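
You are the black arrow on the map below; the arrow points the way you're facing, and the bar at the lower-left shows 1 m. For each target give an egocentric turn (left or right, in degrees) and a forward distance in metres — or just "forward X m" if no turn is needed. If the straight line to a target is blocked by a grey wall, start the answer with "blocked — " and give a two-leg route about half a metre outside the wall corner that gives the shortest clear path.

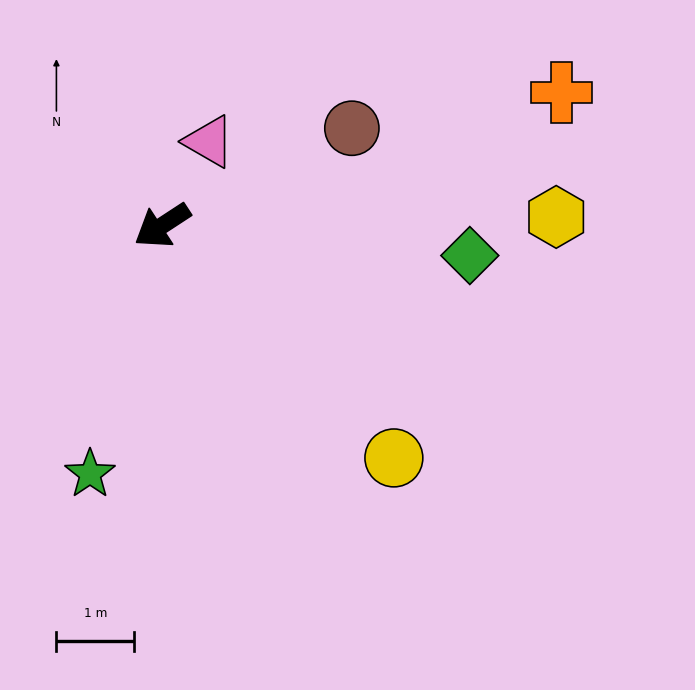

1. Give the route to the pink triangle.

turn right 152°, forward 1.2 m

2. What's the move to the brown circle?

turn left 174°, forward 2.7 m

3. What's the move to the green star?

turn left 41°, forward 3.3 m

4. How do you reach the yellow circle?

turn left 102°, forward 4.2 m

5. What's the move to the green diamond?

turn left 141°, forward 4.0 m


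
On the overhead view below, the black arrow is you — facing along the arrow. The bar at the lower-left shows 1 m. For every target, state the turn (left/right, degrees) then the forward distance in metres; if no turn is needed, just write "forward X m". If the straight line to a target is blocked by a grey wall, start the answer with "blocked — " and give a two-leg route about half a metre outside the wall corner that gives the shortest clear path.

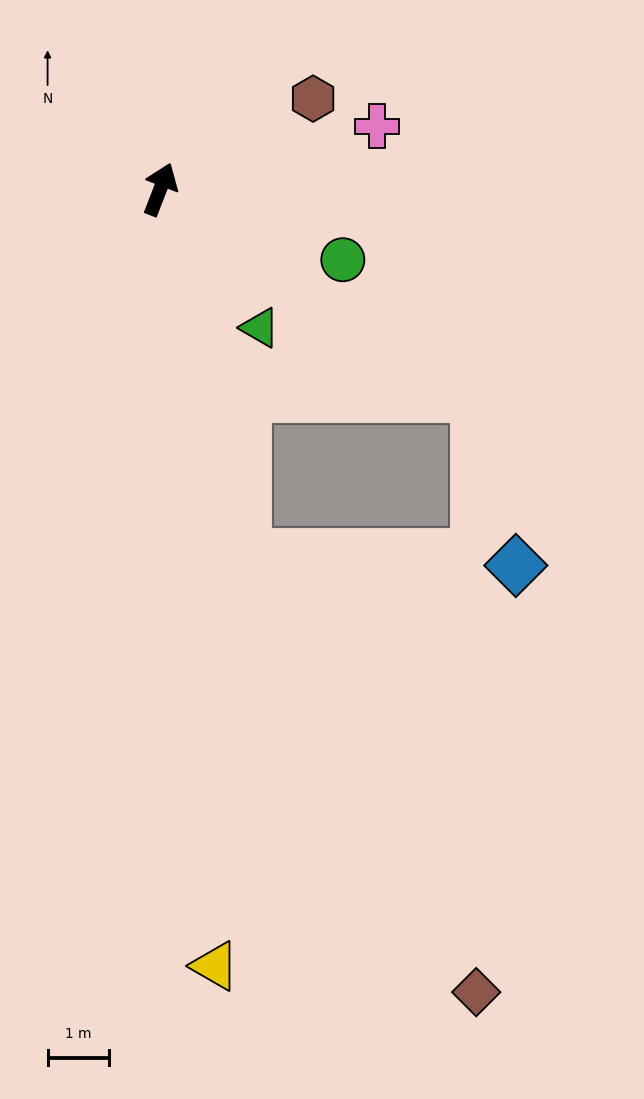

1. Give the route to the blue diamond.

blocked — turn right 102°, forward 6.2 m, then turn right 44°, forward 2.8 m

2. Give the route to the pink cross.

turn right 53°, forward 3.7 m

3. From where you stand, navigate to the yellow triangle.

turn right 155°, forward 12.7 m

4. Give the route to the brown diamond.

blocked — turn right 146°, forward 6.1 m, then turn left 15°, forward 8.1 m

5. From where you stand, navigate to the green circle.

turn right 90°, forward 3.2 m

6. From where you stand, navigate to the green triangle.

turn right 123°, forward 2.8 m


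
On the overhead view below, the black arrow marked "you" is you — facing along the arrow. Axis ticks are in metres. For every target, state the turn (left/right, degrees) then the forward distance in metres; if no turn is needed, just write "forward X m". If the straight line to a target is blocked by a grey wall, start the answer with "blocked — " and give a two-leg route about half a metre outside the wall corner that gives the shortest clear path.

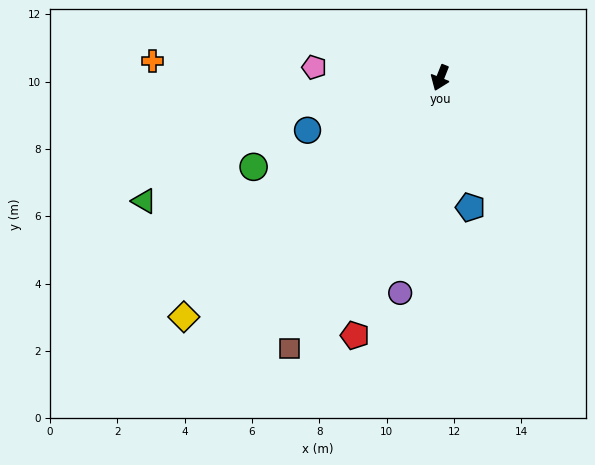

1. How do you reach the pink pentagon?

turn right 73°, forward 3.8 m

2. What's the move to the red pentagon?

turn left 3°, forward 8.1 m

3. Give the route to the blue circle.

turn right 47°, forward 4.2 m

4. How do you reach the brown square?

turn right 7°, forward 9.2 m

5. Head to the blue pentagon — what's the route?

turn left 35°, forward 4.0 m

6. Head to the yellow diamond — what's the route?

turn right 25°, forward 10.4 m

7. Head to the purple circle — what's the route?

turn left 11°, forward 6.5 m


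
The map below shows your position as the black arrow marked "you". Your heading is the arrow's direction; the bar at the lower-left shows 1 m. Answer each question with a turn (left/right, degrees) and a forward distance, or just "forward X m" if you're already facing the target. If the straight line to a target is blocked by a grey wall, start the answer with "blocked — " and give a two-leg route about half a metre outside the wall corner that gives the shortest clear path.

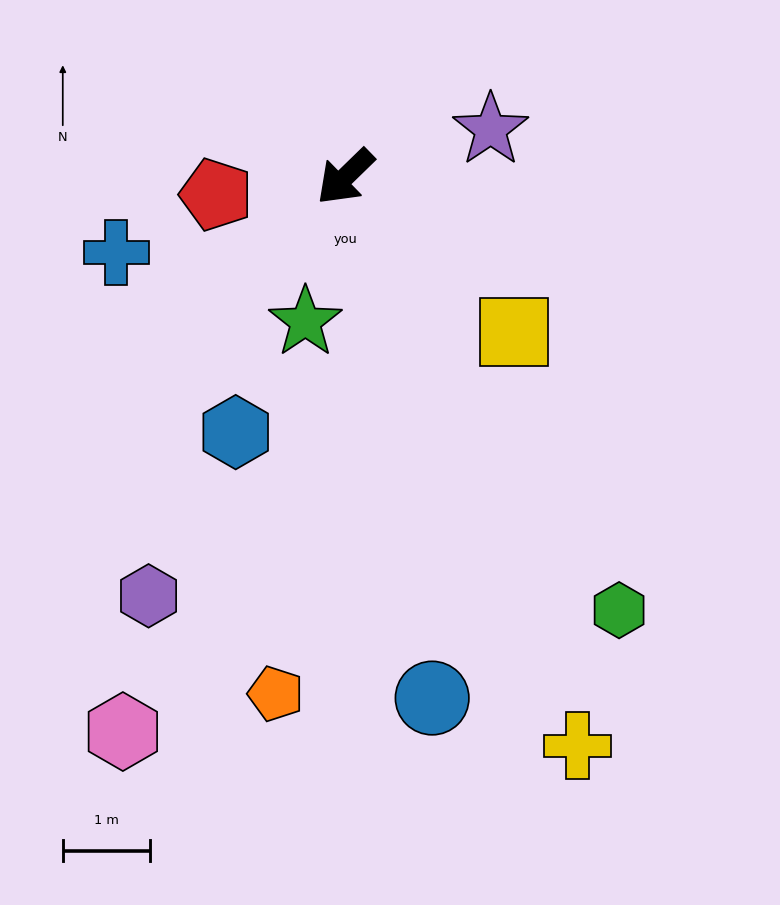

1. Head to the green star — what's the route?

turn left 30°, forward 1.7 m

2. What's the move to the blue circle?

turn left 55°, forward 6.0 m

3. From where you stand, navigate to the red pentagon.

turn right 36°, forward 1.5 m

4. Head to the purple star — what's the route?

turn left 154°, forward 1.7 m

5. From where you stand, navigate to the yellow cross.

turn left 68°, forward 7.0 m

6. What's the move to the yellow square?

turn left 93°, forward 2.6 m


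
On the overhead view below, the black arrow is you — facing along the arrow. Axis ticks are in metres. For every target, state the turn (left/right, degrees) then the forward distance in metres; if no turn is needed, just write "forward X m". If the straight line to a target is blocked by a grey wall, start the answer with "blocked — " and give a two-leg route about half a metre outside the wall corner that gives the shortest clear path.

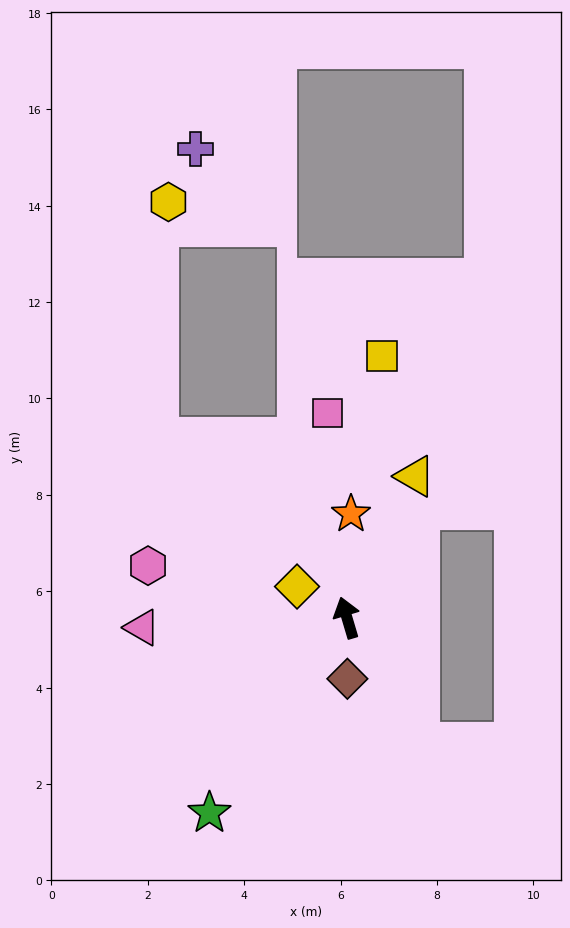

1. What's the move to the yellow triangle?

turn right 42°, forward 3.3 m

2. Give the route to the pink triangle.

turn left 76°, forward 4.3 m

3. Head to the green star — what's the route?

turn left 128°, forward 5.0 m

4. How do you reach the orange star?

turn right 19°, forward 2.2 m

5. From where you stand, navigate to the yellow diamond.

turn left 41°, forward 1.2 m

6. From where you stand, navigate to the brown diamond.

turn left 164°, forward 1.3 m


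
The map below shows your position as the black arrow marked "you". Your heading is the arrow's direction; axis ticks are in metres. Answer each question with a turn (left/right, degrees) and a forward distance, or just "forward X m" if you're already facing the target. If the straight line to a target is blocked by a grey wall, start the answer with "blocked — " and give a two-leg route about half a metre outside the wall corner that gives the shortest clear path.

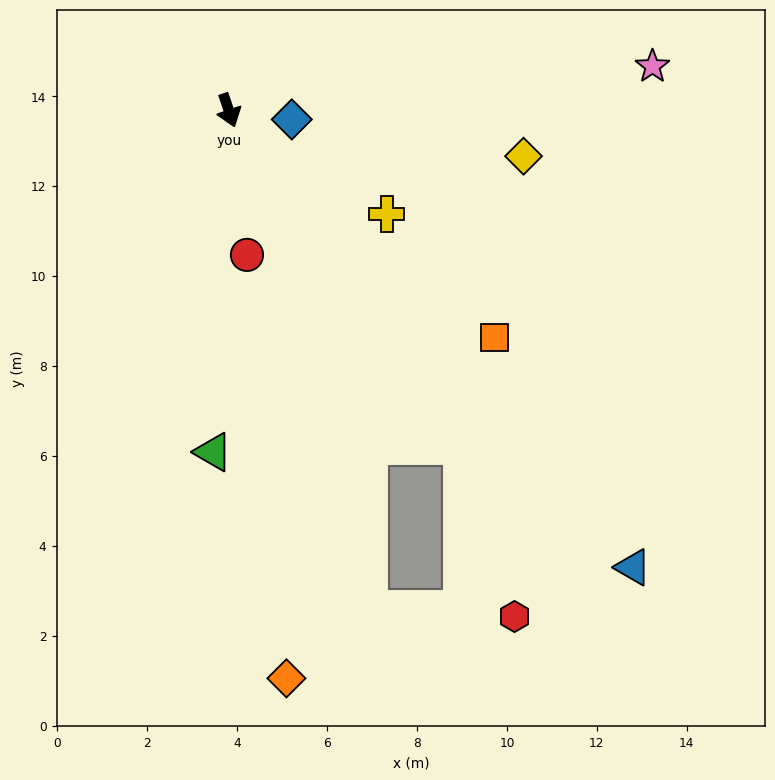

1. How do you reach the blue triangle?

turn left 23°, forward 13.6 m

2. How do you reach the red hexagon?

blocked — turn left 16°, forward 9.1 m, then turn right 18°, forward 4.0 m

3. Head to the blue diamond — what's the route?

turn left 63°, forward 1.4 m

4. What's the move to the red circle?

turn right 12°, forward 3.2 m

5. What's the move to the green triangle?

turn right 21°, forward 7.6 m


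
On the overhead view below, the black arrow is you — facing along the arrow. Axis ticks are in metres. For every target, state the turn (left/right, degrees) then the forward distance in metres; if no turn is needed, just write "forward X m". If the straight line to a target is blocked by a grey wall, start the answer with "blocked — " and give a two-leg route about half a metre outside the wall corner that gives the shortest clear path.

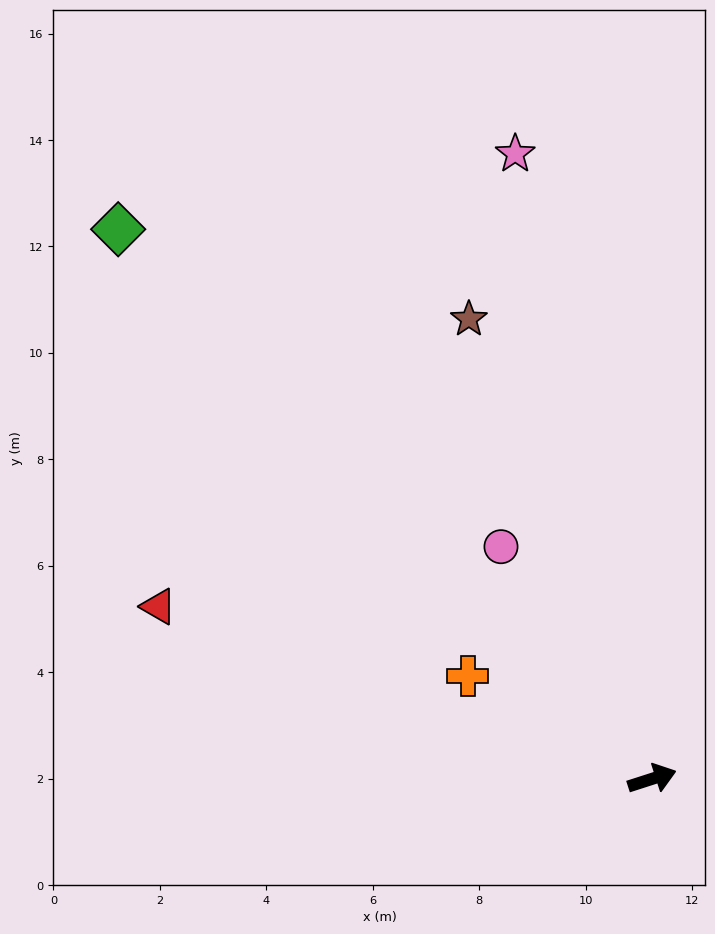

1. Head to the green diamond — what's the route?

turn left 116°, forward 14.4 m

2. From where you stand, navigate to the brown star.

turn left 94°, forward 9.3 m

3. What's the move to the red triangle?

turn left 143°, forward 9.8 m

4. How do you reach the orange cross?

turn left 133°, forward 4.0 m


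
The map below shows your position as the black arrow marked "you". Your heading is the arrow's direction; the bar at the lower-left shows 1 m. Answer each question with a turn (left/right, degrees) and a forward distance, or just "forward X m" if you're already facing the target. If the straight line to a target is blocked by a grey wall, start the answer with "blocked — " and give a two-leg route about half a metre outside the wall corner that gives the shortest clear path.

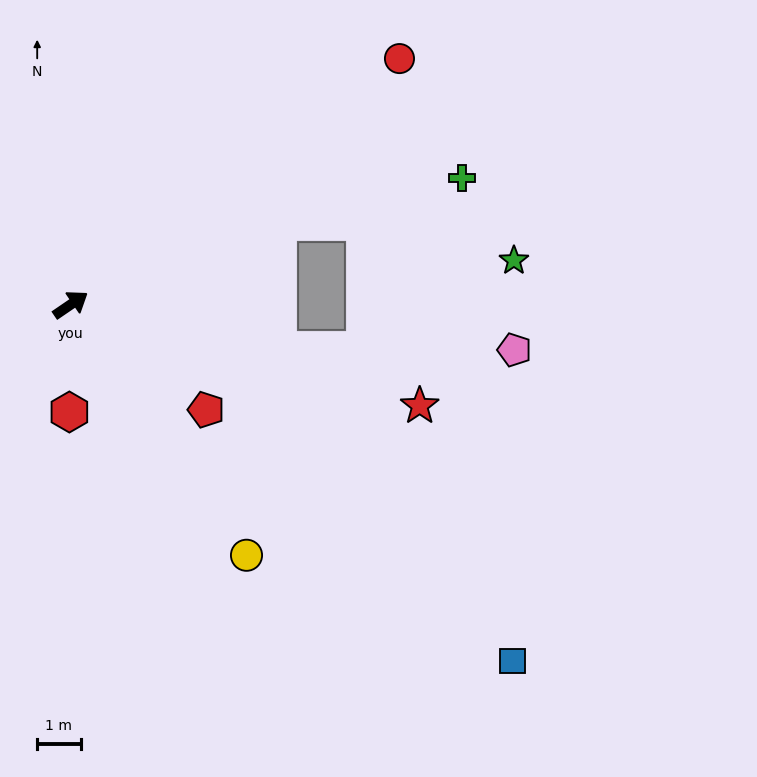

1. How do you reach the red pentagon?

turn right 72°, forward 4.0 m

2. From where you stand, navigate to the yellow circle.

turn right 89°, forward 7.1 m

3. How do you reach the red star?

turn right 50°, forward 8.4 m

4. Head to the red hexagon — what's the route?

turn right 125°, forward 2.5 m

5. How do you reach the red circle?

turn left 2°, forward 9.5 m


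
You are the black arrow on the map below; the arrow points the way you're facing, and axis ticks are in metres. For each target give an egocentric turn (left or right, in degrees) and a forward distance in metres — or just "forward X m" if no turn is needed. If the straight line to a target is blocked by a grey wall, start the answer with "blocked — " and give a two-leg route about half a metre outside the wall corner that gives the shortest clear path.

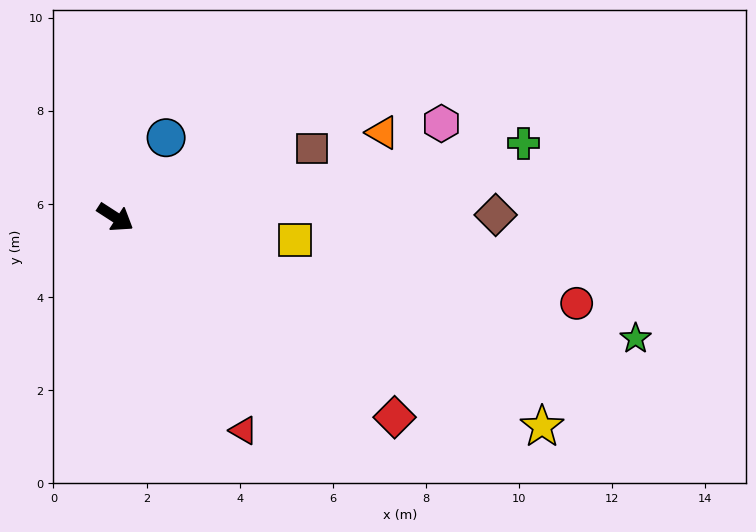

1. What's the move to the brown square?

turn left 52°, forward 4.5 m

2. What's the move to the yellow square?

turn left 26°, forward 3.9 m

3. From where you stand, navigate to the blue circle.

turn left 90°, forward 2.0 m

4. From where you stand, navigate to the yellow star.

turn left 7°, forward 10.2 m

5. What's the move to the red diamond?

turn right 3°, forward 7.4 m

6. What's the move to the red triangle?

turn right 26°, forward 5.3 m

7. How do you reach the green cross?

turn left 43°, forward 8.9 m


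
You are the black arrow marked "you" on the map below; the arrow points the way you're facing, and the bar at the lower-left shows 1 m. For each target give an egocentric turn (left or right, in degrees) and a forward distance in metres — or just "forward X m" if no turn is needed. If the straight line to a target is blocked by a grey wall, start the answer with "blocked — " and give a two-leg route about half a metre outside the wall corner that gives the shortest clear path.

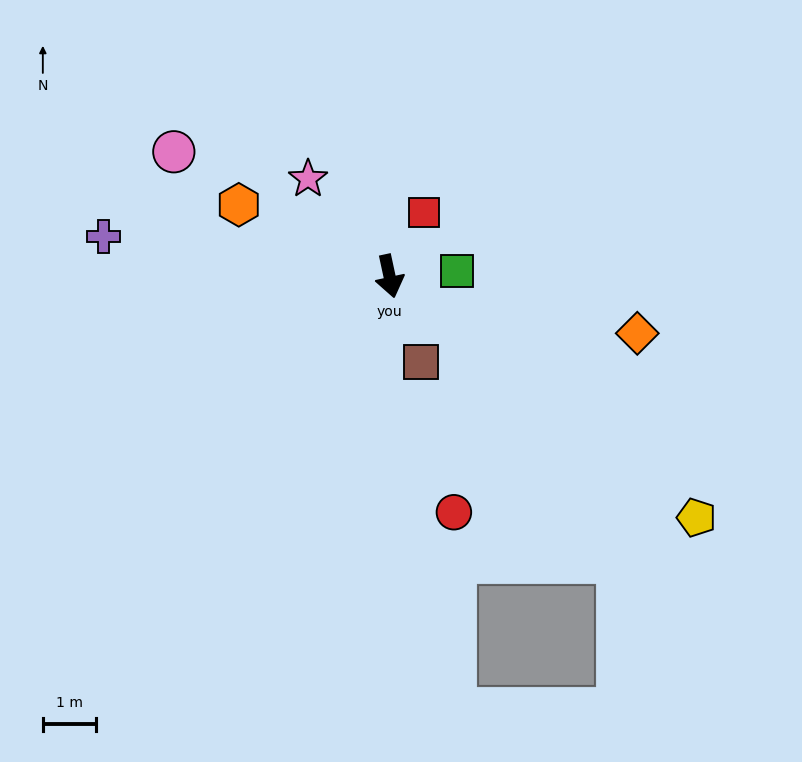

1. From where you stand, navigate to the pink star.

turn right 152°, forward 2.4 m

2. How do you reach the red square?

turn left 140°, forward 1.4 m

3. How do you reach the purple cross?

turn right 110°, forward 5.5 m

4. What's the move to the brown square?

turn left 8°, forward 1.7 m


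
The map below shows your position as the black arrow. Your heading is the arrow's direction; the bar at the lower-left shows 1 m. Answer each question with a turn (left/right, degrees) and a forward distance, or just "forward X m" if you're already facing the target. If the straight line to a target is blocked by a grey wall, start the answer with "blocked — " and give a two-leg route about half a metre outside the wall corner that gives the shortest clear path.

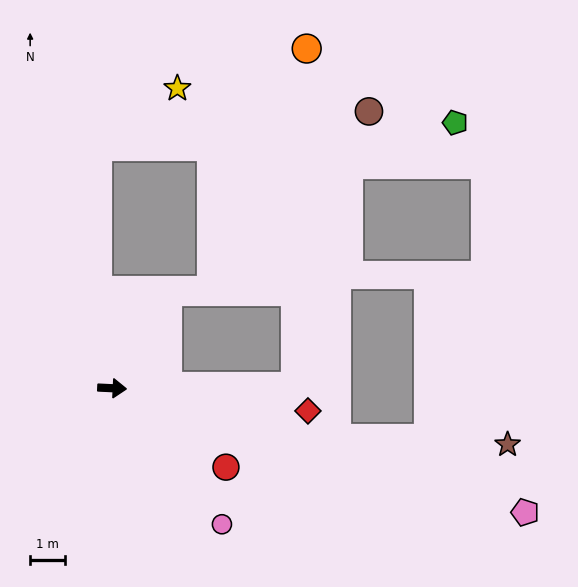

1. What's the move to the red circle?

turn right 32°, forward 4.0 m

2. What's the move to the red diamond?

turn right 4°, forward 5.7 m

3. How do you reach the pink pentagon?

turn right 14°, forward 12.5 m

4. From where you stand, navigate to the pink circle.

turn right 48°, forward 5.1 m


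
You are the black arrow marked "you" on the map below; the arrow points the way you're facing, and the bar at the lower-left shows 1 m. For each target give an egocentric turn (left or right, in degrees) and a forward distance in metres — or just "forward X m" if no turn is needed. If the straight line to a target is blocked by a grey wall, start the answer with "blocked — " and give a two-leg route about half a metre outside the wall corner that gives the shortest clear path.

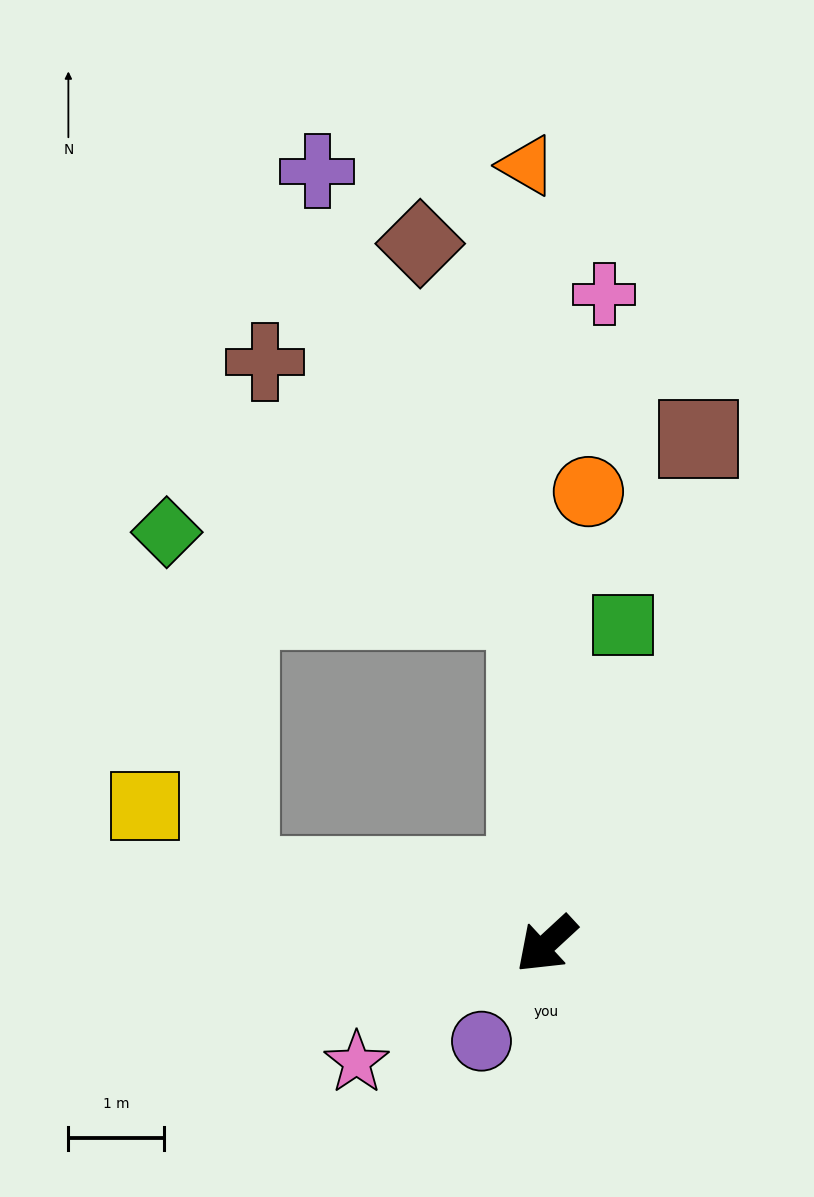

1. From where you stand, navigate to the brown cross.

blocked — turn right 130°, forward 3.5 m, then turn left 44°, forward 3.8 m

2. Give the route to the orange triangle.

turn right 131°, forward 8.1 m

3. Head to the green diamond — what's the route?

blocked — turn right 55°, forward 3.3 m, then turn right 66°, forward 3.7 m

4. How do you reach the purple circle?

turn left 13°, forward 1.2 m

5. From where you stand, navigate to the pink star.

turn right 11°, forward 2.3 m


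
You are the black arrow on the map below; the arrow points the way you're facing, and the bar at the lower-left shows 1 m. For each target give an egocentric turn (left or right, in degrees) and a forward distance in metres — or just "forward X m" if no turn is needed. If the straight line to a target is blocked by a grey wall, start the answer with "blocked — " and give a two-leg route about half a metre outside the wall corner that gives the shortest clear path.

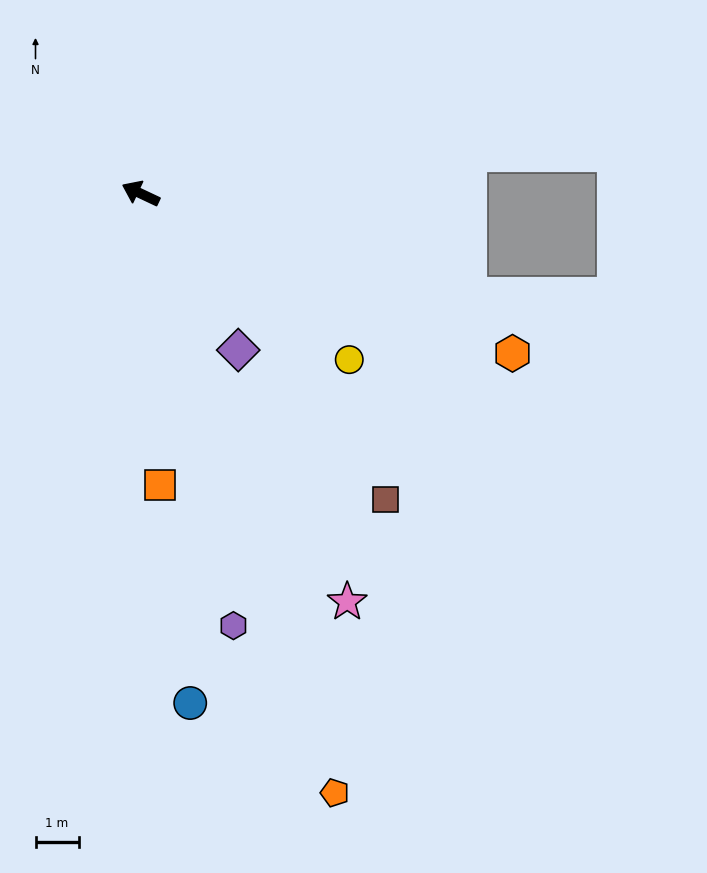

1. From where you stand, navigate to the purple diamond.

turn left 147°, forward 4.3 m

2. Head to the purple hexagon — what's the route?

turn left 127°, forward 10.2 m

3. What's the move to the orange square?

turn left 119°, forward 6.8 m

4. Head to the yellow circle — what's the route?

turn left 167°, forward 6.2 m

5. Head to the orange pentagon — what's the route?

turn left 133°, forward 14.6 m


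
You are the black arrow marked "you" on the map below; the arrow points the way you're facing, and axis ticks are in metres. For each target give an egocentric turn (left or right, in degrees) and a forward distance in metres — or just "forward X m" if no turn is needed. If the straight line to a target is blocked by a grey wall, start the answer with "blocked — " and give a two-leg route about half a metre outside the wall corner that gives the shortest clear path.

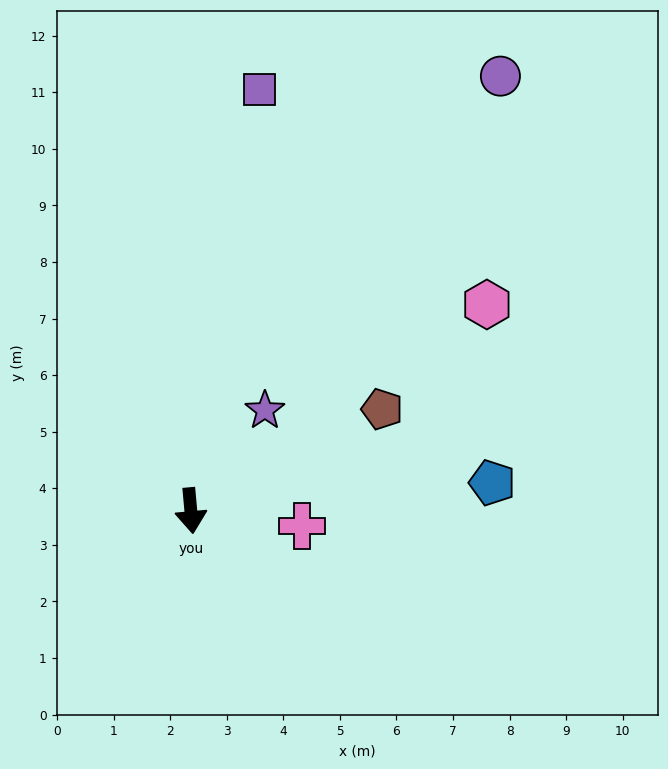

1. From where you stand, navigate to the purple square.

turn left 166°, forward 7.5 m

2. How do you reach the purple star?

turn left 138°, forward 2.2 m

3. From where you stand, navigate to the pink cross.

turn left 77°, forward 2.0 m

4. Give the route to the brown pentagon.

turn left 113°, forward 3.8 m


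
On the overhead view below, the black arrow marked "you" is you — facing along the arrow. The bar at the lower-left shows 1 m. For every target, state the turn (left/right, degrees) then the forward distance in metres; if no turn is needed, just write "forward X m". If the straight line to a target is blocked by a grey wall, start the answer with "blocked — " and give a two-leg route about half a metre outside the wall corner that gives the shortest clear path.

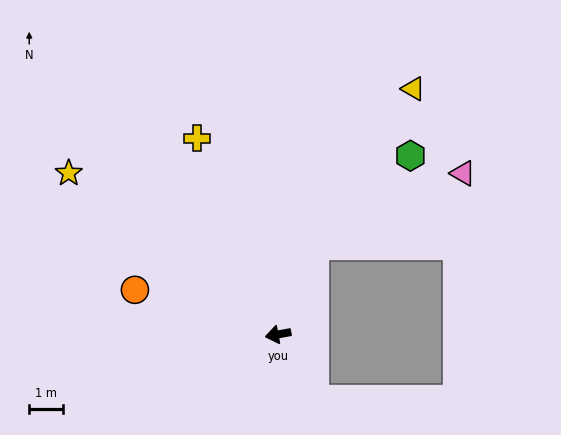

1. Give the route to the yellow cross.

turn right 78°, forward 6.4 m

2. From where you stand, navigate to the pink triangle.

blocked — turn right 123°, forward 2.9 m, then turn right 41°, forward 5.0 m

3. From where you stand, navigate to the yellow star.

turn right 48°, forward 7.9 m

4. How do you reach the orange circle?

turn right 28°, forward 4.5 m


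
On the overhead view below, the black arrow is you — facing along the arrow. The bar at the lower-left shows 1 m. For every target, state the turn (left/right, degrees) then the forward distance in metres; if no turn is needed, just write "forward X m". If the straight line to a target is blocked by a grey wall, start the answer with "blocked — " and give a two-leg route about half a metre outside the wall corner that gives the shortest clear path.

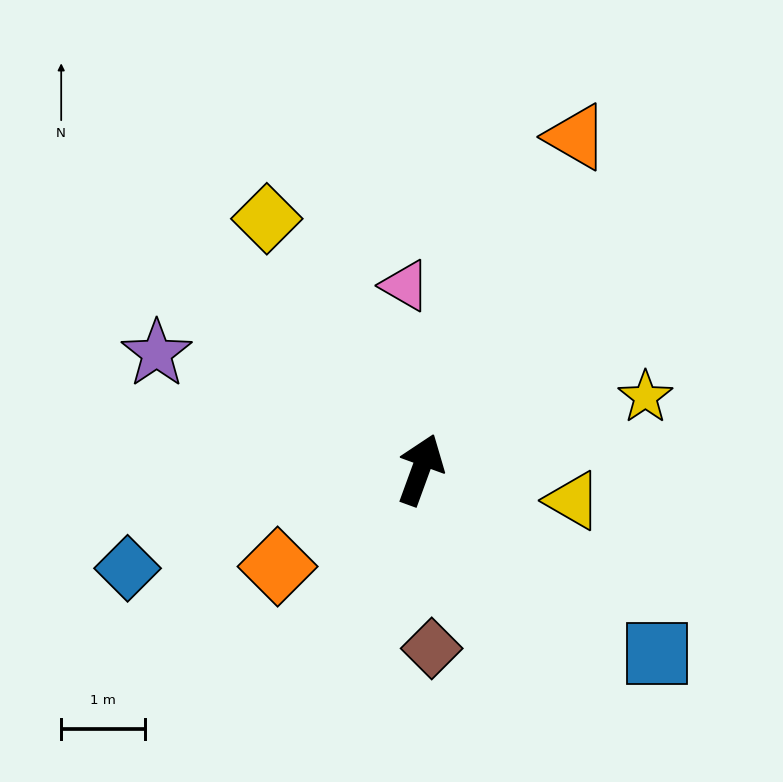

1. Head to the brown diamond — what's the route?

turn right 156°, forward 2.1 m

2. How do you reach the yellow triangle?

turn right 81°, forward 1.8 m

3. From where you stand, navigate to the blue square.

turn right 108°, forward 3.6 m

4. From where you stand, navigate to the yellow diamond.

turn left 52°, forward 3.5 m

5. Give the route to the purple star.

turn left 86°, forward 3.4 m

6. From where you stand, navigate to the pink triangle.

turn left 25°, forward 2.2 m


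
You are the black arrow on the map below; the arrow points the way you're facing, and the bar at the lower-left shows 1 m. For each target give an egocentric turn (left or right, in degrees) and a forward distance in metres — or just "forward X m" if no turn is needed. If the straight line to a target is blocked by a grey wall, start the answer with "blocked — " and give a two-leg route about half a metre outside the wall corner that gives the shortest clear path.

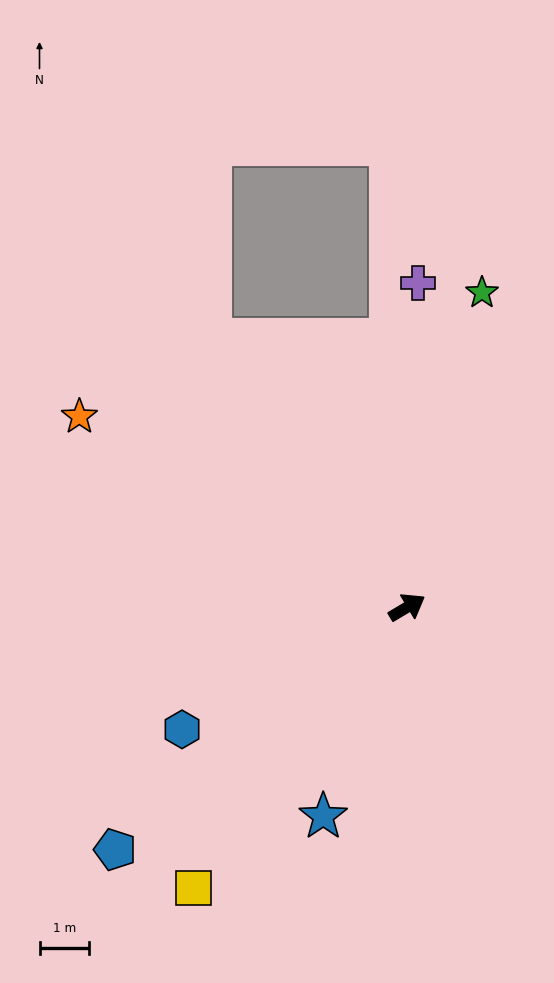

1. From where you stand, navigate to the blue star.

turn right 143°, forward 4.5 m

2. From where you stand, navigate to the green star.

turn left 46°, forward 6.5 m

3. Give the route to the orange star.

turn left 119°, forward 7.6 m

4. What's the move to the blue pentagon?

turn right 171°, forward 7.6 m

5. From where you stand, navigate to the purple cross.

turn left 57°, forward 6.5 m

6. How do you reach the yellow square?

turn right 158°, forward 7.1 m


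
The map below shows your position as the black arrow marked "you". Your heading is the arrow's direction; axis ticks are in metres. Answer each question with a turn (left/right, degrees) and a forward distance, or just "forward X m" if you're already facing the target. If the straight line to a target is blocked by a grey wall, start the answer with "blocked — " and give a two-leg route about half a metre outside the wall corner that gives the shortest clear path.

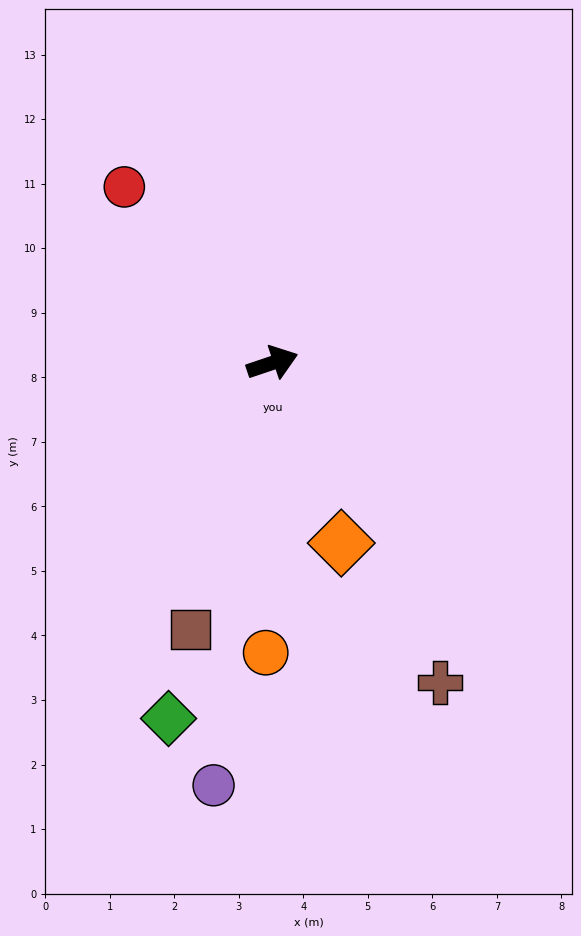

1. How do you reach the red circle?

turn left 111°, forward 3.6 m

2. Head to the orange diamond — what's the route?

turn right 88°, forward 3.0 m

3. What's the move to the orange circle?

turn right 110°, forward 4.5 m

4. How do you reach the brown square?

turn right 126°, forward 4.3 m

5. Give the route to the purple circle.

turn right 117°, forward 6.6 m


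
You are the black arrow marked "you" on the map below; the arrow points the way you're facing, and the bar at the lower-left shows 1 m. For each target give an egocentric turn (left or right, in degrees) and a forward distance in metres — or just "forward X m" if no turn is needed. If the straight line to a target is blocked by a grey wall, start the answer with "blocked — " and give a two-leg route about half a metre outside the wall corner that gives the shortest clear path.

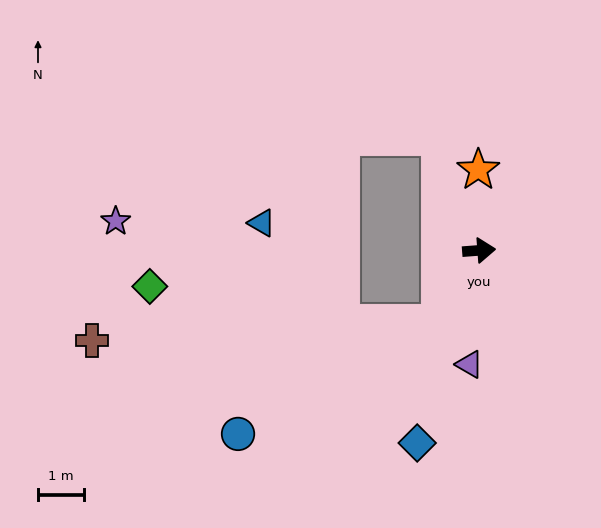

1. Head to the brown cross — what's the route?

blocked — turn right 122°, forward 1.8 m, then turn right 60°, forward 7.6 m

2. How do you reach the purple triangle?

turn right 99°, forward 2.5 m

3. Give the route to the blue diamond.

turn right 112°, forward 4.4 m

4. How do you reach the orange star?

turn left 86°, forward 1.8 m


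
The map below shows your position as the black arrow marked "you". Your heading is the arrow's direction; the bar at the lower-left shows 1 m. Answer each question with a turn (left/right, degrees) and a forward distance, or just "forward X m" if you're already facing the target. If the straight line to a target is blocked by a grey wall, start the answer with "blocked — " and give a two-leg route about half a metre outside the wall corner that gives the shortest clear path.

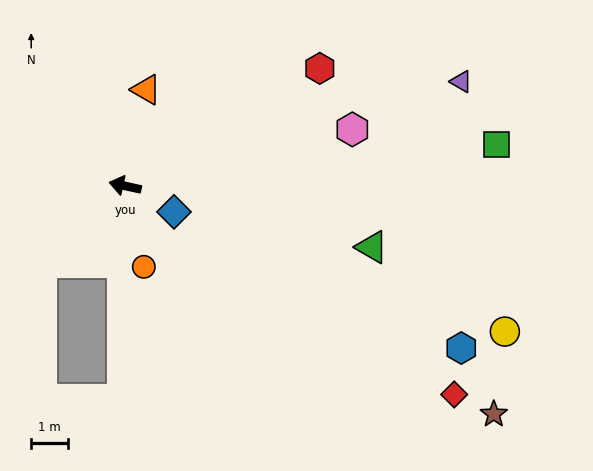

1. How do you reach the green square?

turn right 161°, forward 10.3 m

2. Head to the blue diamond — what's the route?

turn left 165°, forward 1.5 m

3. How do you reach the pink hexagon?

turn right 154°, forward 6.4 m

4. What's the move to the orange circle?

turn left 115°, forward 2.3 m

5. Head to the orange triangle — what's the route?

turn right 90°, forward 2.7 m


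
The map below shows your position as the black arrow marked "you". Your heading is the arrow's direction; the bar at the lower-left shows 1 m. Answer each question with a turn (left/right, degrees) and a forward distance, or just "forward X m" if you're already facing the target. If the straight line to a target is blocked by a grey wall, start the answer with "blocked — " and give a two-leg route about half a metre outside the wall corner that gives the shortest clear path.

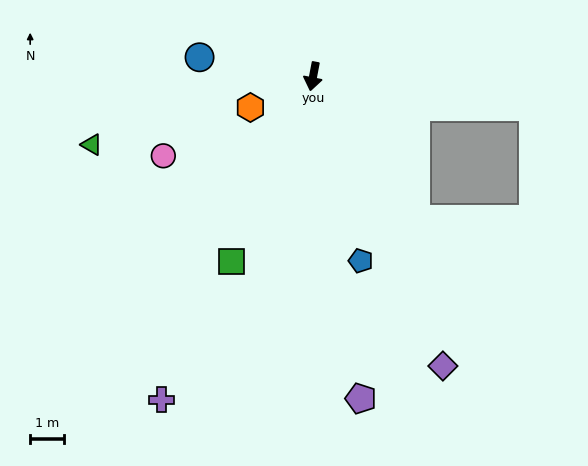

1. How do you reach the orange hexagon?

turn right 53°, forward 2.1 m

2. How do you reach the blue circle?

turn right 89°, forward 3.4 m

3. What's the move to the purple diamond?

turn left 35°, forward 9.5 m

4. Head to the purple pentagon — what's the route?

turn left 19°, forward 9.8 m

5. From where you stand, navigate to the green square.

turn right 13°, forward 6.1 m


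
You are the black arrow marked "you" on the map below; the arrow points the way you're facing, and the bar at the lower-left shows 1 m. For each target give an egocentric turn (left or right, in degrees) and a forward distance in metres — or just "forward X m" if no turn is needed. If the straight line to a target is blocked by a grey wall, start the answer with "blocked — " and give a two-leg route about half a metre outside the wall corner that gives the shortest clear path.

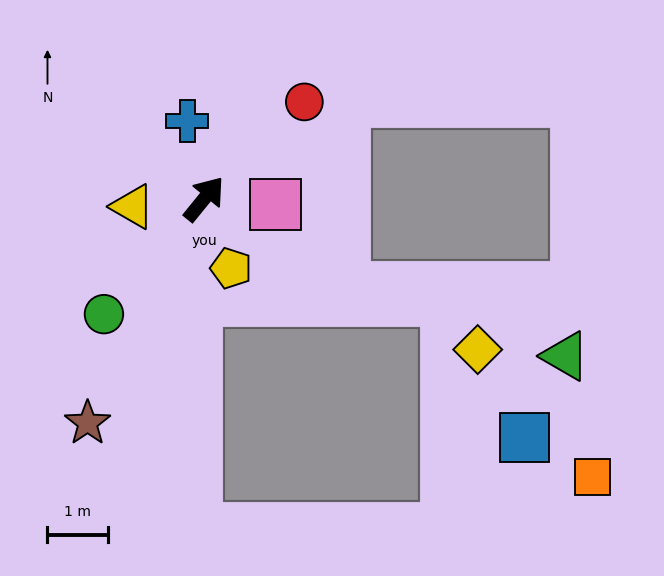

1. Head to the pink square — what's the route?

turn right 56°, forward 1.2 m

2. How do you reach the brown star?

turn right 168°, forward 4.2 m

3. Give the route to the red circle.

turn right 7°, forward 2.3 m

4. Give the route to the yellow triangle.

turn left 135°, forward 1.2 m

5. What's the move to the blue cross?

turn left 51°, forward 1.3 m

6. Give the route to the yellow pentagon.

turn right 120°, forward 1.2 m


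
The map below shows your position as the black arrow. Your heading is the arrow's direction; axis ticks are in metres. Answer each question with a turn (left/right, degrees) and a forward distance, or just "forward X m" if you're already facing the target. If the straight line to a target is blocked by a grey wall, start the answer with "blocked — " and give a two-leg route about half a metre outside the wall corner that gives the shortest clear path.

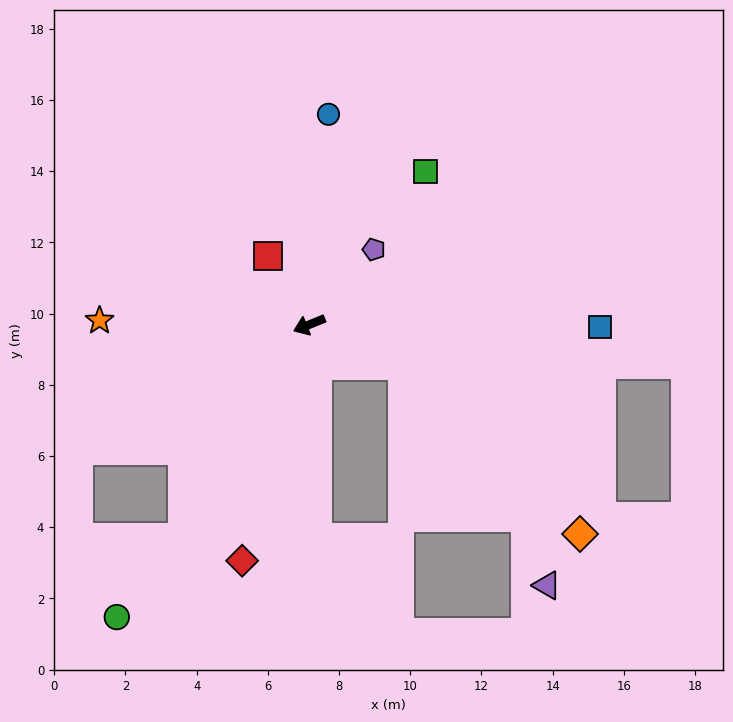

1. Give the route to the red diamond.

turn left 52°, forward 6.9 m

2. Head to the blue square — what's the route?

turn left 157°, forward 8.2 m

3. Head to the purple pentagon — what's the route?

turn right 153°, forward 2.8 m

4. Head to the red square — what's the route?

turn right 81°, forward 2.2 m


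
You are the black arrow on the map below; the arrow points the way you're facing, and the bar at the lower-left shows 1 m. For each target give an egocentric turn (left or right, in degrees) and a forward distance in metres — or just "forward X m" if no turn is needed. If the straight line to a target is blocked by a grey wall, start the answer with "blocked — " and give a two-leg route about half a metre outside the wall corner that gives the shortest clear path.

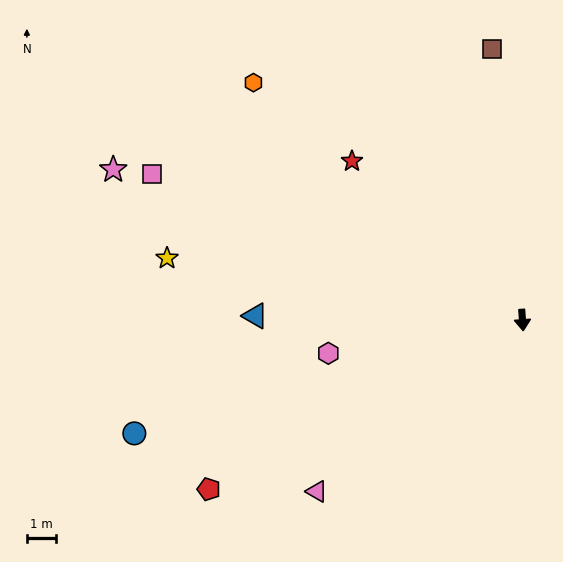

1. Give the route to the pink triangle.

turn right 54°, forward 9.2 m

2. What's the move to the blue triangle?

turn right 95°, forward 9.2 m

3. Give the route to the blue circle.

turn right 78°, forward 13.9 m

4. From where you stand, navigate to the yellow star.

turn right 104°, forward 12.4 m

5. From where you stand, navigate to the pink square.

turn right 115°, forward 13.7 m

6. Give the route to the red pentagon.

turn right 66°, forward 12.2 m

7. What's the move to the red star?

turn right 137°, forward 8.0 m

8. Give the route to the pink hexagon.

turn right 84°, forward 6.8 m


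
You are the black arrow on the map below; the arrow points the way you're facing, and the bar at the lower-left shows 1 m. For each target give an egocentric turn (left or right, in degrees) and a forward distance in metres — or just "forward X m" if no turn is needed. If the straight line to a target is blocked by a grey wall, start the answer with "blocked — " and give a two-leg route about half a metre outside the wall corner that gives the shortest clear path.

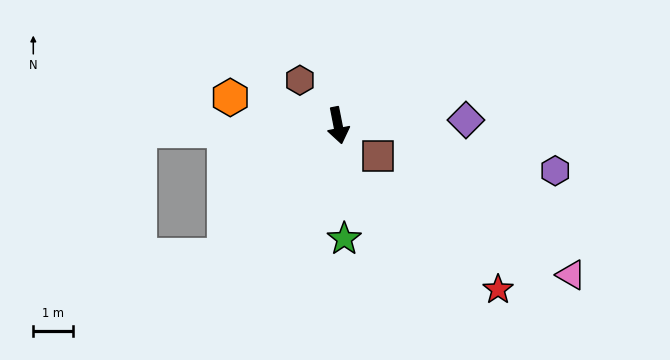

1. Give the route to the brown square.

turn left 42°, forward 1.3 m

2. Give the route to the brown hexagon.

turn right 151°, forward 1.5 m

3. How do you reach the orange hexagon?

turn right 116°, forward 2.8 m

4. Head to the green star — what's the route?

turn right 8°, forward 2.8 m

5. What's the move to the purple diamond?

turn left 81°, forward 3.2 m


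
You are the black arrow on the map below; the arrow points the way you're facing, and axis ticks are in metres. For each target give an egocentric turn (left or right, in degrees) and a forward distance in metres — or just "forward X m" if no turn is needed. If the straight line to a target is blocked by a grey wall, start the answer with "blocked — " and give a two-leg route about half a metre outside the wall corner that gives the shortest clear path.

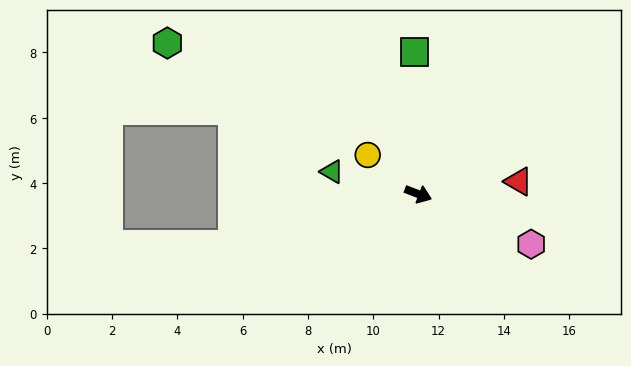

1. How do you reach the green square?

turn left 112°, forward 4.4 m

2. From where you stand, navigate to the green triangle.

turn right 174°, forward 2.7 m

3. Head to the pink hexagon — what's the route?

turn right 3°, forward 3.8 m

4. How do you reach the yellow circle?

turn left 163°, forward 2.0 m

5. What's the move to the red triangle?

turn left 28°, forward 3.1 m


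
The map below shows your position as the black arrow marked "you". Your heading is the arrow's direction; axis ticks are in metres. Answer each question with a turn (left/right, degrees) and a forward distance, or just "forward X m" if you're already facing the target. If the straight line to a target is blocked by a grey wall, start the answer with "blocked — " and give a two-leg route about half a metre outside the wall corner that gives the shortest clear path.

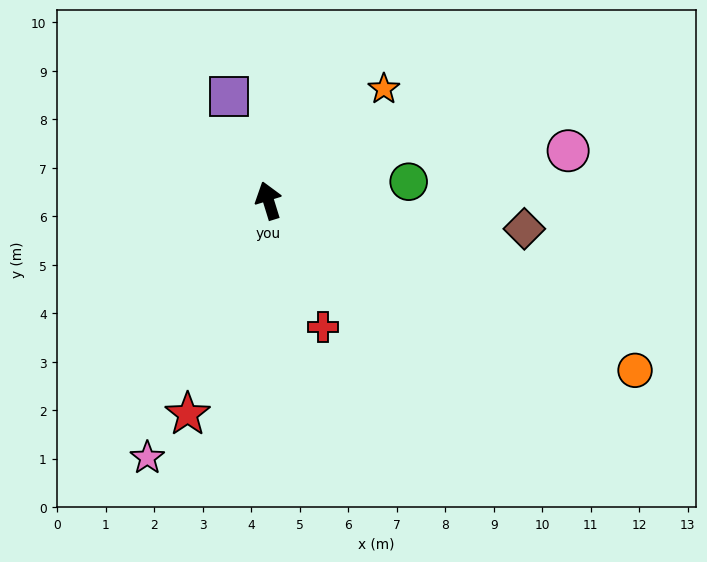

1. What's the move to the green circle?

turn right 100°, forward 2.9 m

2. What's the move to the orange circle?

turn right 132°, forward 8.3 m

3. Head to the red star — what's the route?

turn left 142°, forward 4.7 m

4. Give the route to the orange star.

turn right 63°, forward 3.3 m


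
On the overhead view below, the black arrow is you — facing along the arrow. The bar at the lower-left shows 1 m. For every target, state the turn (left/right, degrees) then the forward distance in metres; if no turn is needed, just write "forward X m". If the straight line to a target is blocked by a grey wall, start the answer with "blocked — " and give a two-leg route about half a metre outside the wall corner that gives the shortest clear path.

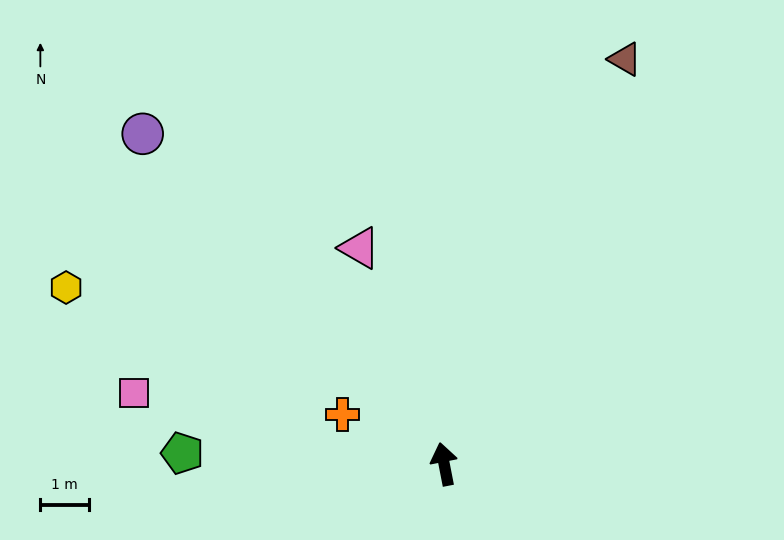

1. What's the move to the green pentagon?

turn left 77°, forward 5.4 m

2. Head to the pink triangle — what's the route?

turn left 10°, forward 4.8 m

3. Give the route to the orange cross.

turn left 53°, forward 2.3 m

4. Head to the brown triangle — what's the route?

turn right 35°, forward 9.1 m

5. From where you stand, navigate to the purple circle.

turn left 31°, forward 9.2 m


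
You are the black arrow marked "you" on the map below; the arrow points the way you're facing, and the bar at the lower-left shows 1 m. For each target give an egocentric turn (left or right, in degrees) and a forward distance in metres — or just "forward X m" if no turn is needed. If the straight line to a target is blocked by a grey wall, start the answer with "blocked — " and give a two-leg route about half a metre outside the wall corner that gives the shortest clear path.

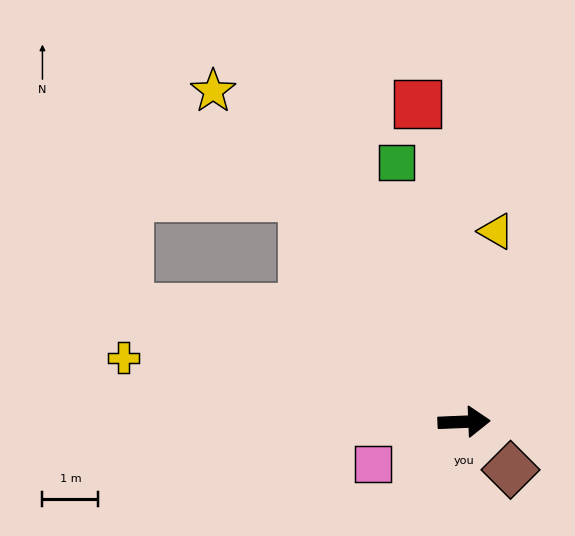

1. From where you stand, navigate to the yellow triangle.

turn left 78°, forward 3.5 m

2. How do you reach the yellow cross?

turn left 167°, forward 6.2 m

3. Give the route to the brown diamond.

turn right 48°, forward 1.2 m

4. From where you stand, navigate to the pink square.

turn right 157°, forward 1.8 m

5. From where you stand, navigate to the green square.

turn left 102°, forward 4.8 m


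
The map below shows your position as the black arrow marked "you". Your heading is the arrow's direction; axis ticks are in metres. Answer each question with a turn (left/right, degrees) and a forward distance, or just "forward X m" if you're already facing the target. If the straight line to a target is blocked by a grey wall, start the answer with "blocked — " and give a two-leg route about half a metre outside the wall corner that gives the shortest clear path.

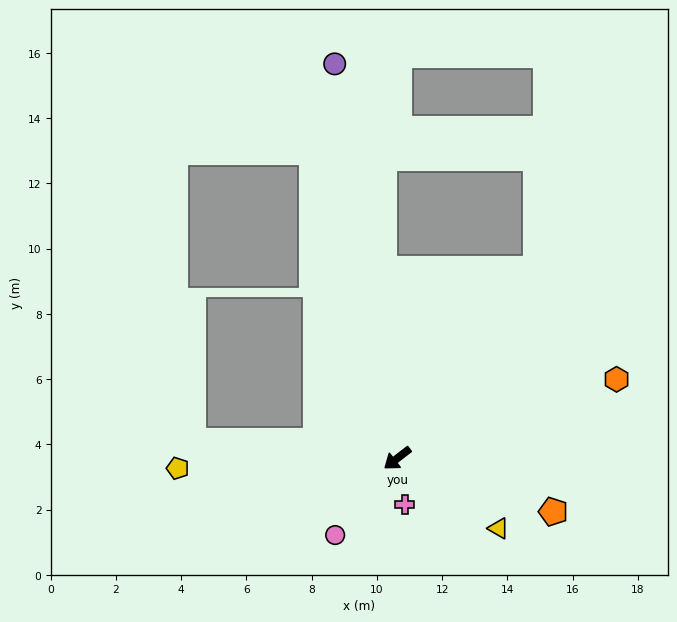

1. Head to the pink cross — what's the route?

turn left 61°, forward 1.4 m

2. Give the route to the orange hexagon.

turn left 162°, forward 7.1 m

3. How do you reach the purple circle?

turn right 119°, forward 12.2 m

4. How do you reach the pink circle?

turn left 13°, forward 3.0 m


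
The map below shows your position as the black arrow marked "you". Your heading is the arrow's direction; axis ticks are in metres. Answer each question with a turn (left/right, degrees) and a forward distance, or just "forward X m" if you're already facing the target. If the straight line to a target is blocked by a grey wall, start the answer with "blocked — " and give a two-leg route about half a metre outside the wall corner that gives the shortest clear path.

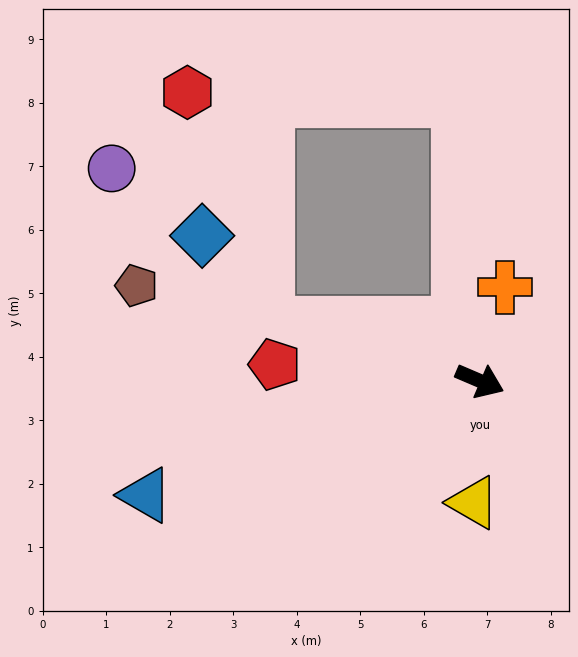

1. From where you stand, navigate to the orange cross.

turn left 98°, forward 1.5 m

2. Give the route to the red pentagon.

turn right 161°, forward 3.2 m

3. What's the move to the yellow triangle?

turn right 70°, forward 1.9 m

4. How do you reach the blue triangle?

turn right 138°, forward 5.6 m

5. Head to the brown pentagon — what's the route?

turn right 172°, forward 5.6 m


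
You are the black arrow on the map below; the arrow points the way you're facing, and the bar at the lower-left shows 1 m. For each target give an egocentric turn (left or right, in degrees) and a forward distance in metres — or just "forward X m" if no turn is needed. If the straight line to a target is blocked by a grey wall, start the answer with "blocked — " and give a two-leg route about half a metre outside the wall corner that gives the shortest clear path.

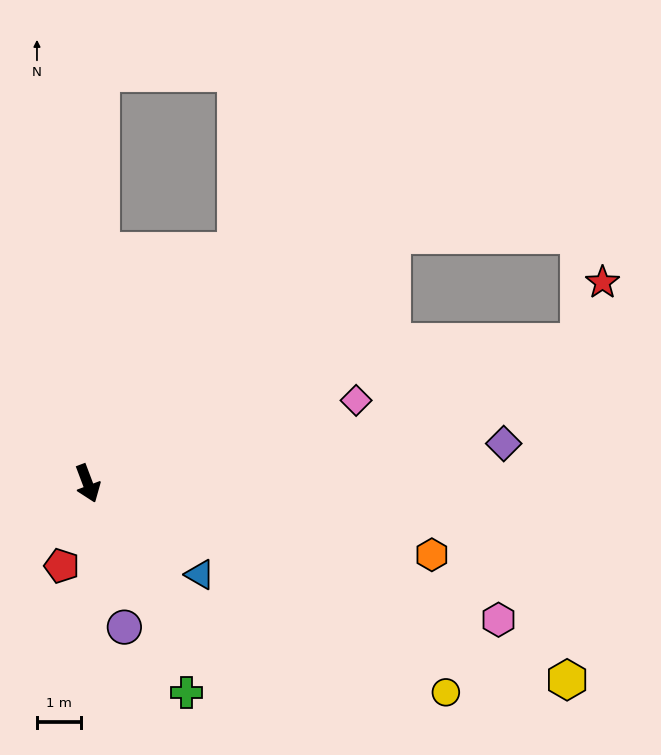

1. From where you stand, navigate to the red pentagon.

turn right 38°, forward 2.0 m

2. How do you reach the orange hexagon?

turn left 58°, forward 8.0 m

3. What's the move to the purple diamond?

turn left 75°, forward 9.5 m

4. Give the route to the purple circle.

turn right 6°, forward 3.4 m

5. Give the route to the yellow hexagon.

turn left 47°, forward 11.8 m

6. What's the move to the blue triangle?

turn left 30°, forward 3.3 m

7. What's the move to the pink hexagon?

turn left 51°, forward 9.9 m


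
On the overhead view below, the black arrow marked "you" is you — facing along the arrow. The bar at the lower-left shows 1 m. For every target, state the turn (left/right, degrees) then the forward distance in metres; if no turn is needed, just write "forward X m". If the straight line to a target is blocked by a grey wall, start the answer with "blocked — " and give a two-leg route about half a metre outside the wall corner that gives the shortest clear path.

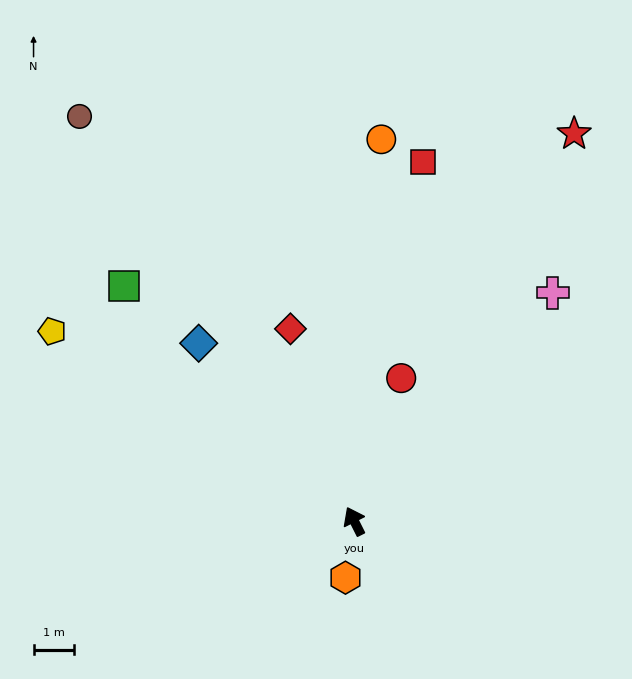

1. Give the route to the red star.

turn right 56°, forward 10.9 m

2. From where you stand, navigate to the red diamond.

turn right 8°, forward 5.0 m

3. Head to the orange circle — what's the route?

turn right 31°, forward 9.4 m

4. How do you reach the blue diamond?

turn left 15°, forward 5.8 m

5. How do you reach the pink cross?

turn right 68°, forward 7.4 m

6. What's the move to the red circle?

turn right 45°, forward 3.7 m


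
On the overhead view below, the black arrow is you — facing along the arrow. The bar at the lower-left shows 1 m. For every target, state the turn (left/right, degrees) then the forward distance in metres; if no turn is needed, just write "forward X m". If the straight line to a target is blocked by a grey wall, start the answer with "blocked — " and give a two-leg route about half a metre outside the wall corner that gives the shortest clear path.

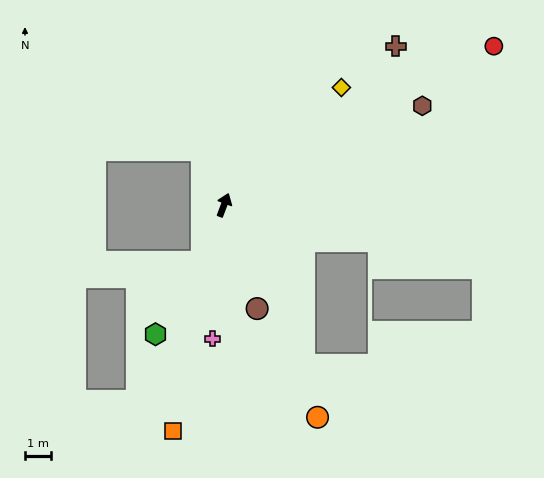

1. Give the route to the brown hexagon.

turn right 43°, forward 8.4 m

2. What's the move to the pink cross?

turn right 164°, forward 5.1 m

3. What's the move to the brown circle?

turn right 142°, forward 4.1 m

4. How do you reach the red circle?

turn right 39°, forward 11.9 m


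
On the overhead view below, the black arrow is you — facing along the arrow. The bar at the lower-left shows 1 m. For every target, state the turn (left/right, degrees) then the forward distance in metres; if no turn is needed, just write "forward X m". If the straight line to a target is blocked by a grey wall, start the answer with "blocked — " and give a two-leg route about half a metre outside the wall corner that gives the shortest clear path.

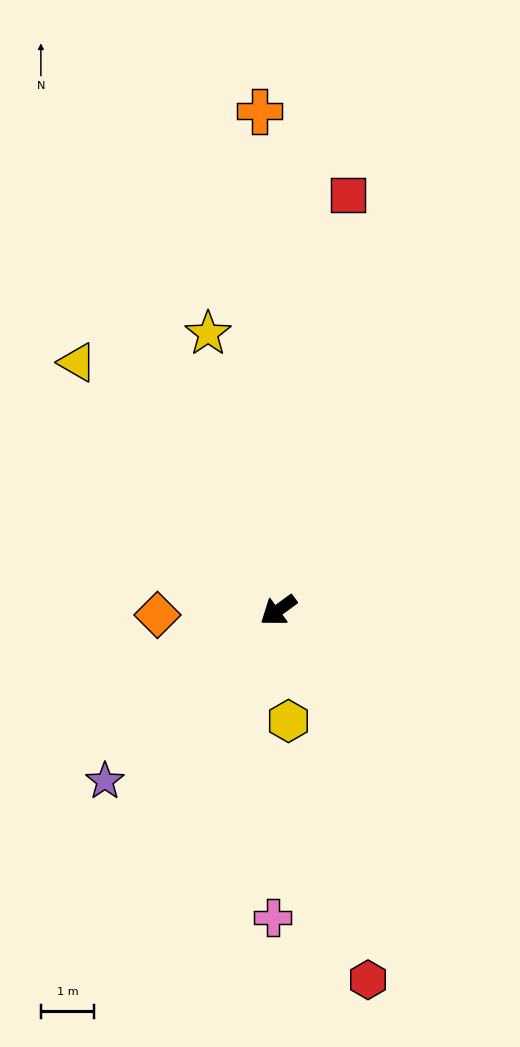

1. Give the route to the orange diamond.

turn right 34°, forward 2.3 m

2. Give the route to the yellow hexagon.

turn left 59°, forward 2.1 m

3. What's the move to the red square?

turn right 136°, forward 7.9 m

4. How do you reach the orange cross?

turn right 124°, forward 9.4 m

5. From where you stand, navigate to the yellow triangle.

turn right 87°, forward 6.0 m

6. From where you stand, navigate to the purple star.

turn left 8°, forward 4.6 m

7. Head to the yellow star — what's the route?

turn right 112°, forward 5.4 m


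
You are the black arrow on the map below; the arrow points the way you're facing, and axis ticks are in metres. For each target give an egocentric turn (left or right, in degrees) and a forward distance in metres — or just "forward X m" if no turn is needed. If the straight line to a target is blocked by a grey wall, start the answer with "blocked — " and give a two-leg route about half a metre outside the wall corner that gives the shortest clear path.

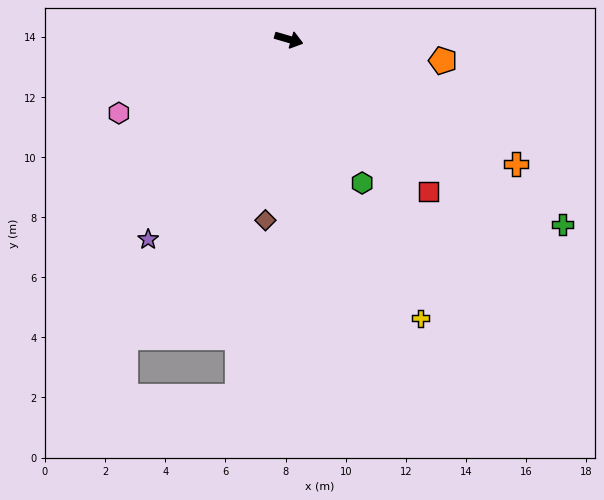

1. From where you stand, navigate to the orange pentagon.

turn left 8°, forward 5.2 m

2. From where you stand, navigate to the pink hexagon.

turn right 140°, forward 6.2 m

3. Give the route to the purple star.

turn right 109°, forward 8.1 m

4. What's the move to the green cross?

turn right 18°, forward 11.0 m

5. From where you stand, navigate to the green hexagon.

turn right 47°, forward 5.4 m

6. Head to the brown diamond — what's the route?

turn right 81°, forward 6.1 m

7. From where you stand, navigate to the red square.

turn right 31°, forward 6.9 m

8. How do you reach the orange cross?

turn right 13°, forward 8.6 m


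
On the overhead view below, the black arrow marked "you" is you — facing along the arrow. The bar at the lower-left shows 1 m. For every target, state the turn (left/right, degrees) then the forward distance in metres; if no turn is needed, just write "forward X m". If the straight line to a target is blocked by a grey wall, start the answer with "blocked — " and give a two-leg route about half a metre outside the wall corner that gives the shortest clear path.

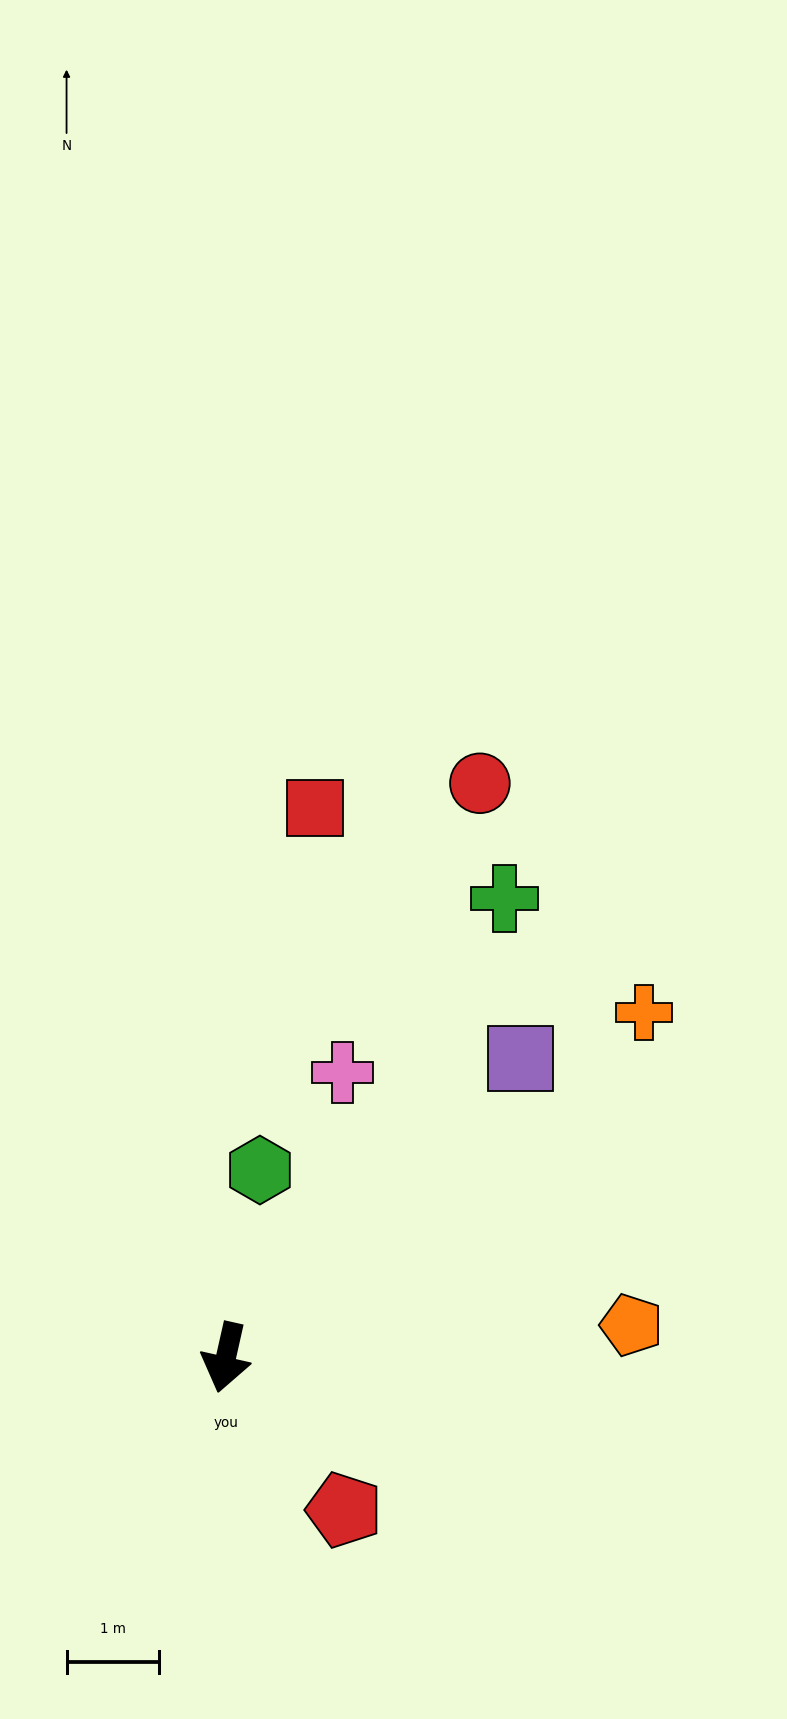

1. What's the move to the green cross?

turn left 161°, forward 5.8 m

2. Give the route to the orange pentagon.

turn left 107°, forward 4.4 m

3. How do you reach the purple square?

turn left 148°, forward 4.5 m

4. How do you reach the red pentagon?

turn left 50°, forward 2.1 m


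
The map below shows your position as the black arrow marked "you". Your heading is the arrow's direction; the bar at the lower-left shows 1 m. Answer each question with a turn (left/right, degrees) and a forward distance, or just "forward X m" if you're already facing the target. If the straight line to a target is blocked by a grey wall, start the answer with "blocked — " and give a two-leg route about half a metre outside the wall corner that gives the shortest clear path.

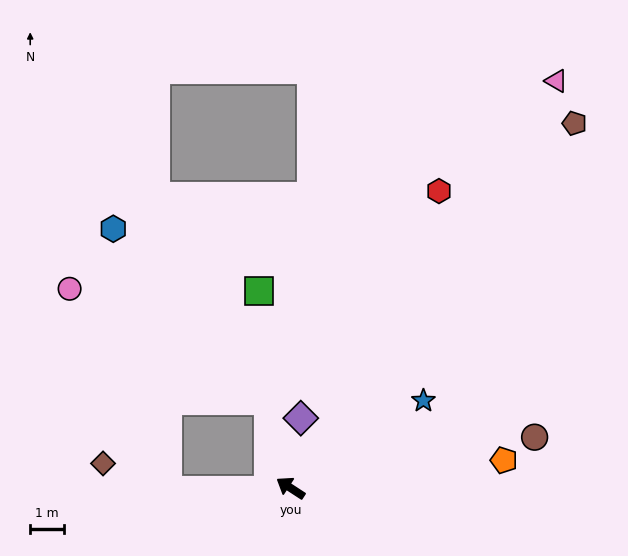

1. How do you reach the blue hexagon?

blocked — turn right 43°, forward 2.7 m, then turn left 28°, forward 6.8 m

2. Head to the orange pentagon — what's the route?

turn right 140°, forward 6.3 m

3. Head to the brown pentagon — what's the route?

turn right 95°, forward 13.6 m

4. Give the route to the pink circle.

blocked — turn right 43°, forward 2.7 m, then turn left 47°, forward 6.7 m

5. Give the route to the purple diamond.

turn right 65°, forward 2.1 m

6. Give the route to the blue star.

turn right 114°, forward 4.7 m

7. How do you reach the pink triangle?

turn right 90°, forward 14.3 m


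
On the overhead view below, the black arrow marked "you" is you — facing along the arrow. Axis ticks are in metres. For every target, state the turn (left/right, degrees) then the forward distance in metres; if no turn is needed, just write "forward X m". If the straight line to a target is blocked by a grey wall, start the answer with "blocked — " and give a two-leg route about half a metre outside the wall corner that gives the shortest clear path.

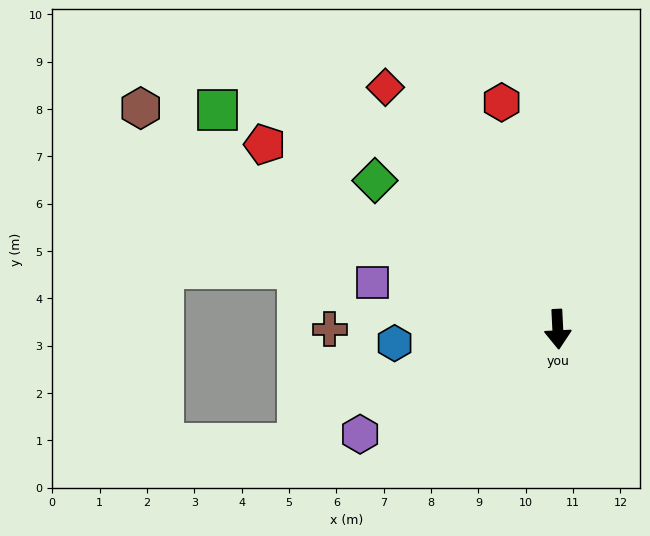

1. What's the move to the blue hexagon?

turn right 88°, forward 3.5 m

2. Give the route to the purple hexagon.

turn right 65°, forward 4.7 m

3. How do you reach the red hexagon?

turn right 169°, forward 4.9 m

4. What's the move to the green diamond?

turn right 132°, forward 5.0 m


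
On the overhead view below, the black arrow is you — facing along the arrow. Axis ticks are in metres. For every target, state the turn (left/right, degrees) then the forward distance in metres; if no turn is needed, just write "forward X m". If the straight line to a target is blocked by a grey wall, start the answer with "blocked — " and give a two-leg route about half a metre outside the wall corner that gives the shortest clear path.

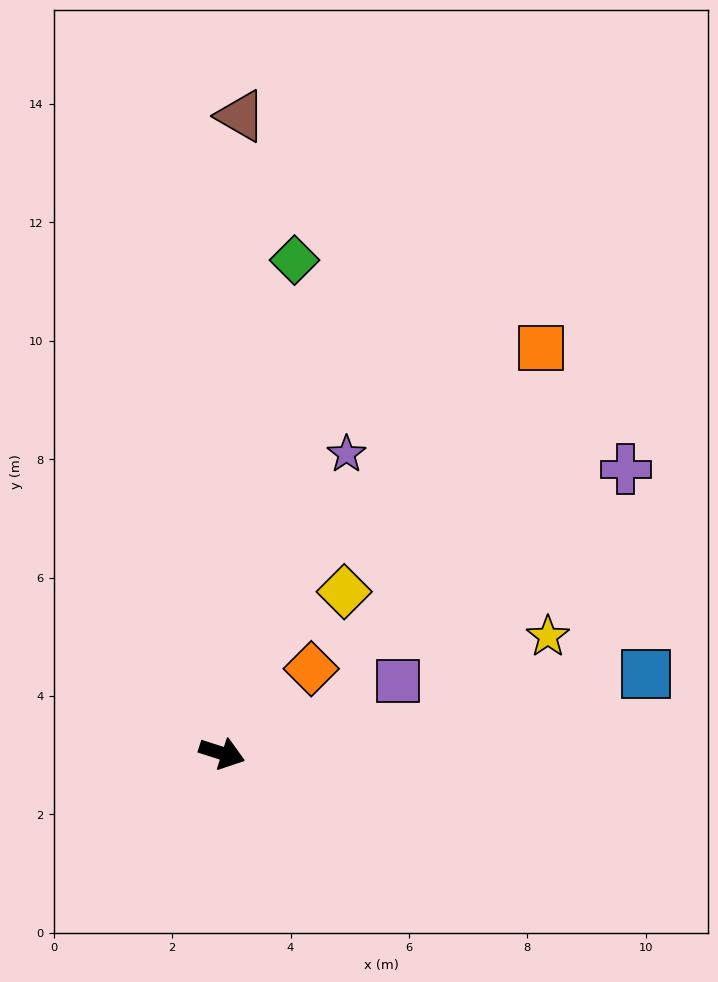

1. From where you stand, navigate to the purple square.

turn left 40°, forward 3.2 m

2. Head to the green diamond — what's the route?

turn left 99°, forward 8.4 m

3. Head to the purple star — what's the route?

turn left 85°, forward 5.5 m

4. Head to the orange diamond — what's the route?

turn left 61°, forward 2.1 m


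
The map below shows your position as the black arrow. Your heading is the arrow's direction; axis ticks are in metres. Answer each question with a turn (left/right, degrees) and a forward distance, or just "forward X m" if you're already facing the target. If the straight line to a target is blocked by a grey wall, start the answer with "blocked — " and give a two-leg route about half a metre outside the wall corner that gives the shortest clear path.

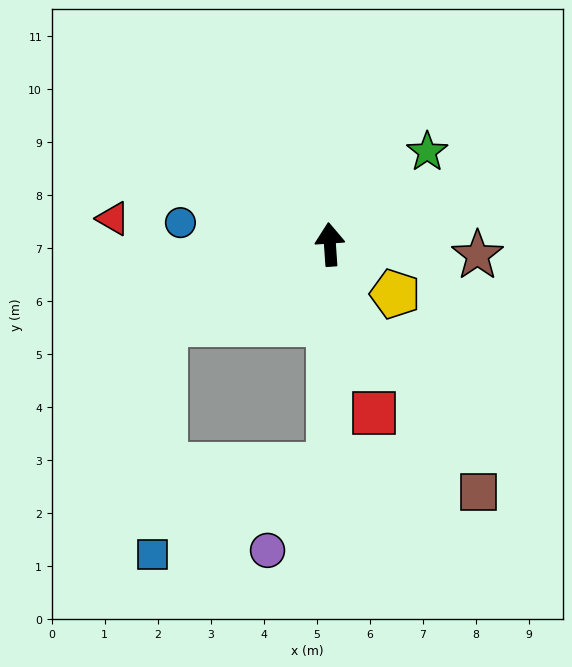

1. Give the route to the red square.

turn right 169°, forward 3.3 m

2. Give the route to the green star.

turn right 50°, forward 2.5 m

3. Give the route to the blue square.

blocked — turn left 112°, forward 3.5 m, then turn left 61°, forward 4.4 m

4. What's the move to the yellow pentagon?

turn right 131°, forward 1.5 m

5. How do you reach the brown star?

turn right 98°, forward 2.8 m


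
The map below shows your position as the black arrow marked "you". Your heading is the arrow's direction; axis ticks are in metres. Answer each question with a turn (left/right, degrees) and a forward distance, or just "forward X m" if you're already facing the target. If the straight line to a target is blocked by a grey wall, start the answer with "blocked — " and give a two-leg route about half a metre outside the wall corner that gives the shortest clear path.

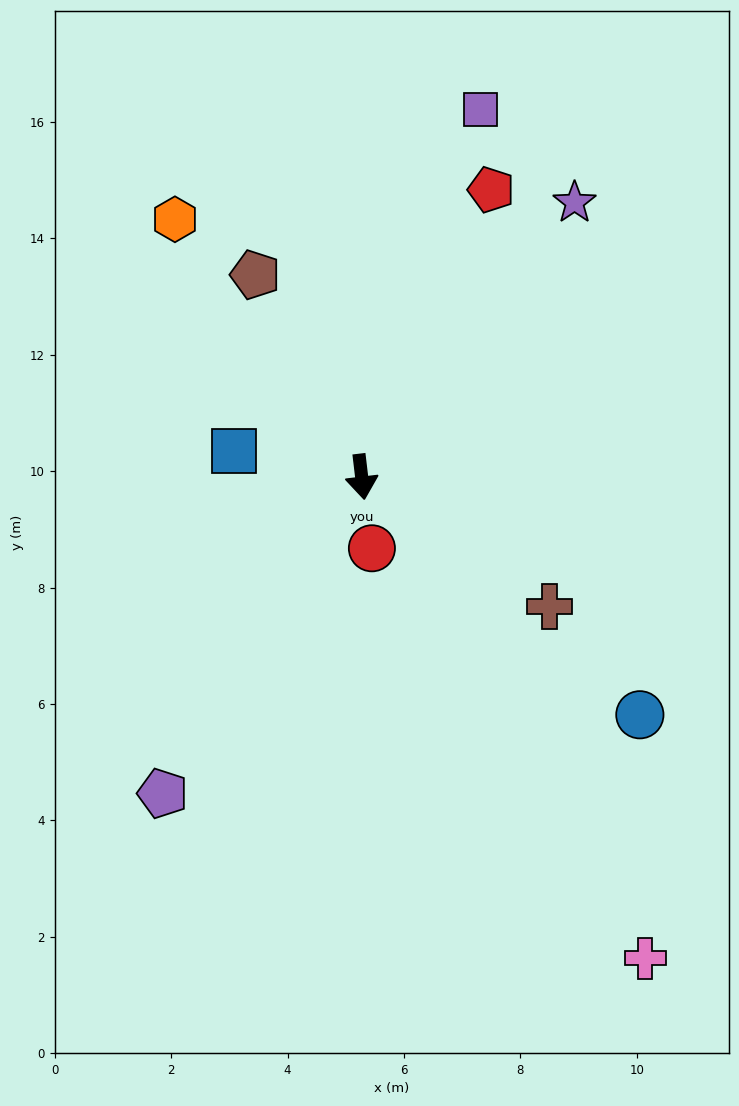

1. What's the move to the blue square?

turn right 108°, forward 2.2 m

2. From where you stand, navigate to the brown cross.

turn left 49°, forward 3.9 m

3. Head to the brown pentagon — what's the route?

turn right 159°, forward 3.9 m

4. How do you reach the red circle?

forward 1.2 m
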